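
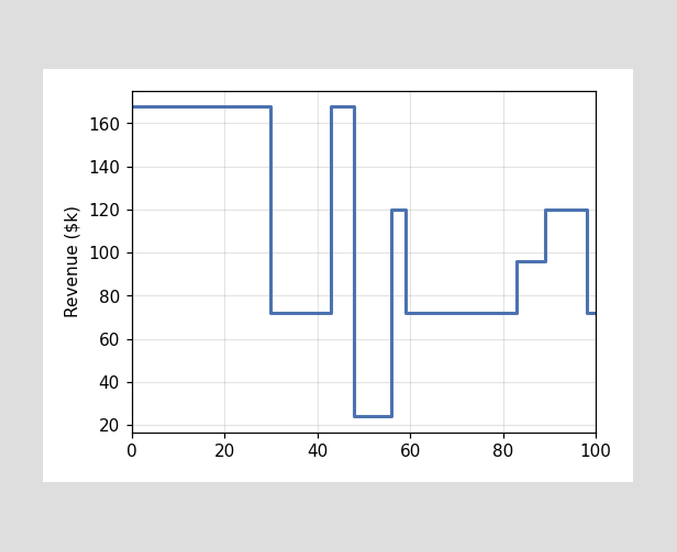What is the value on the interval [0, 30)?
On [0, 30) the step sits at $168k.

$168k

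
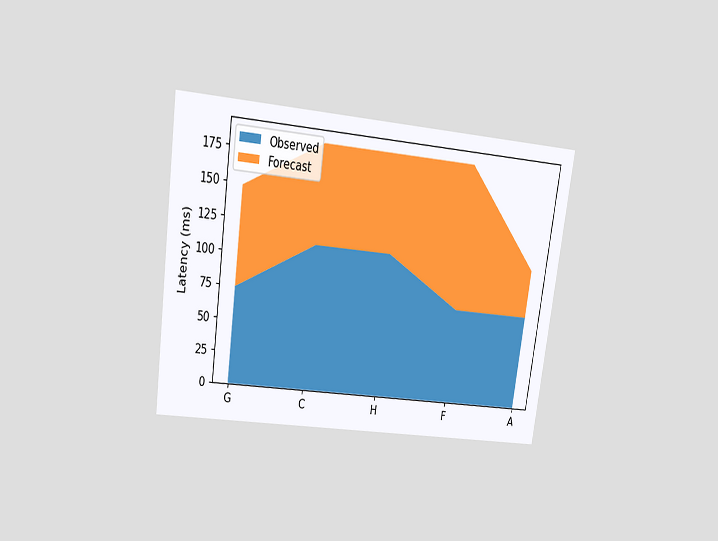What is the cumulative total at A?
111ms

The chart is tilted about 8° clockwise and viewed slightly from above. The stacked total at A reaches 111ms.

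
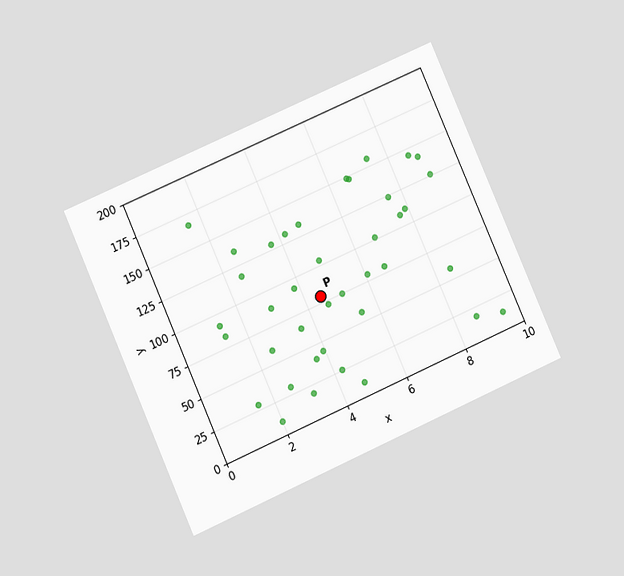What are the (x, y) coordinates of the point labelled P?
(4.5, 80)

The chart is tilted about 24° counter-clockwise and viewed at a slight angle. Following the gridlines from P to each axis, P sits at (4.5, 80).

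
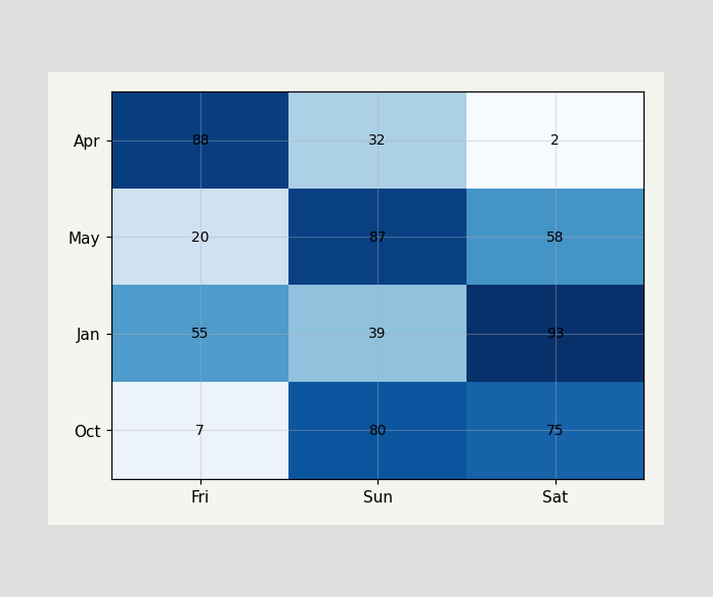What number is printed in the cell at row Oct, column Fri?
7

The (Oct, Fri) cell reads 7.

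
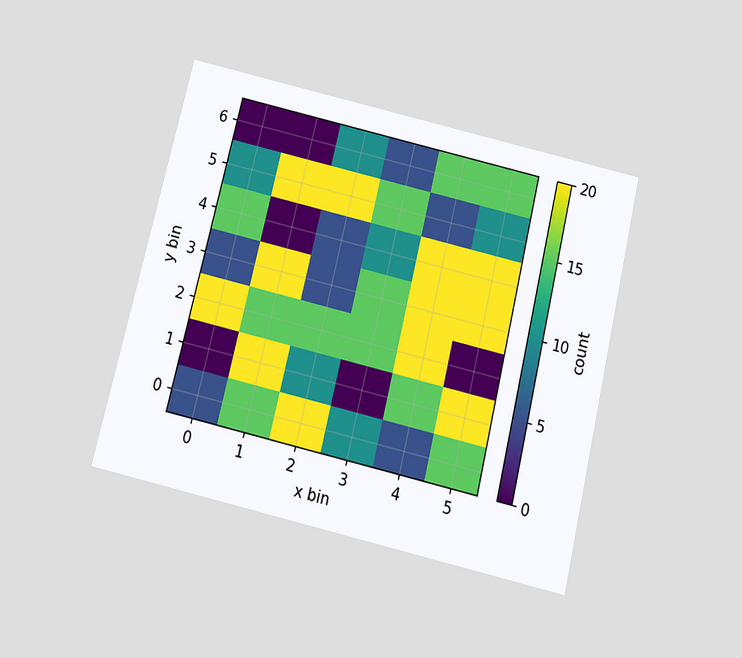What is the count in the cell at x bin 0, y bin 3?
5

The chart is tilted about 13° clockwise and viewed slightly from below. Matching the cell (0, 3) against the colorbar gives 5.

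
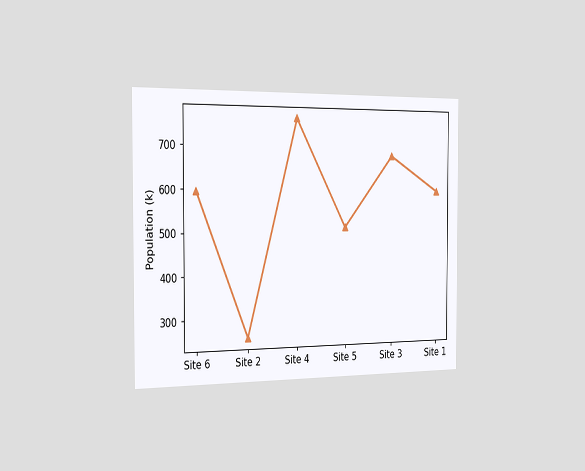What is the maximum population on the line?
765k

The chart is viewed slightly from the left. The highest point is at Site 4, and reading across to the y-axis gives 765k.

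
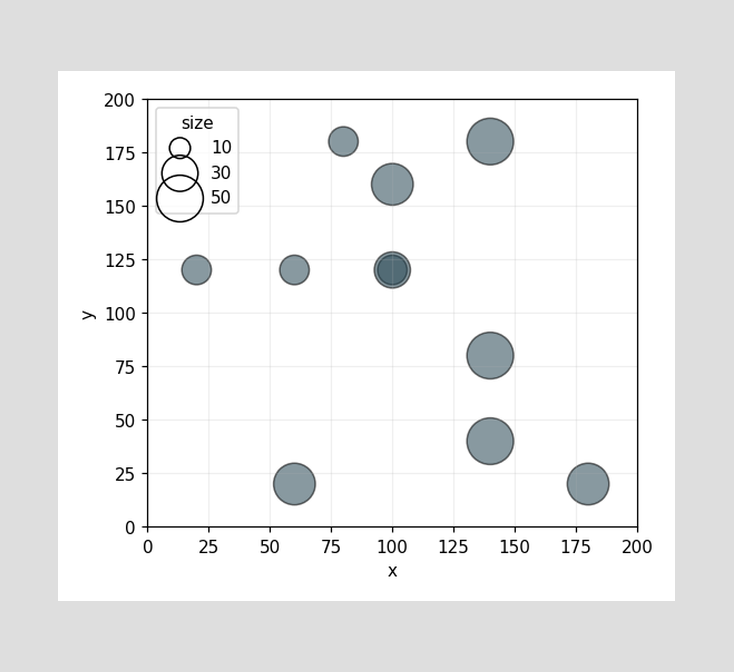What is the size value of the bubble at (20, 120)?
20

Matching the bubble at (20, 120) against the size legend gives 20.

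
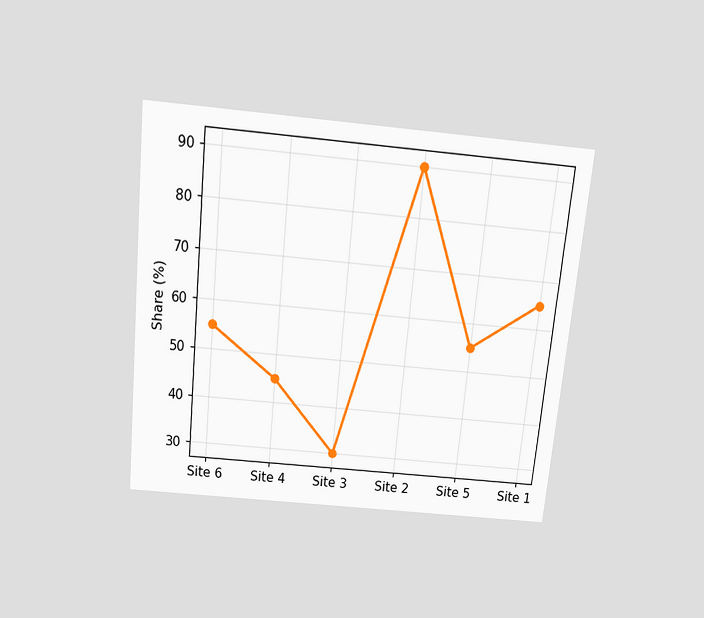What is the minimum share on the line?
30%

The chart is tilted about 6° clockwise and viewed slightly from above. The lowest point is at Site 3, and reading across to the y-axis gives 30%.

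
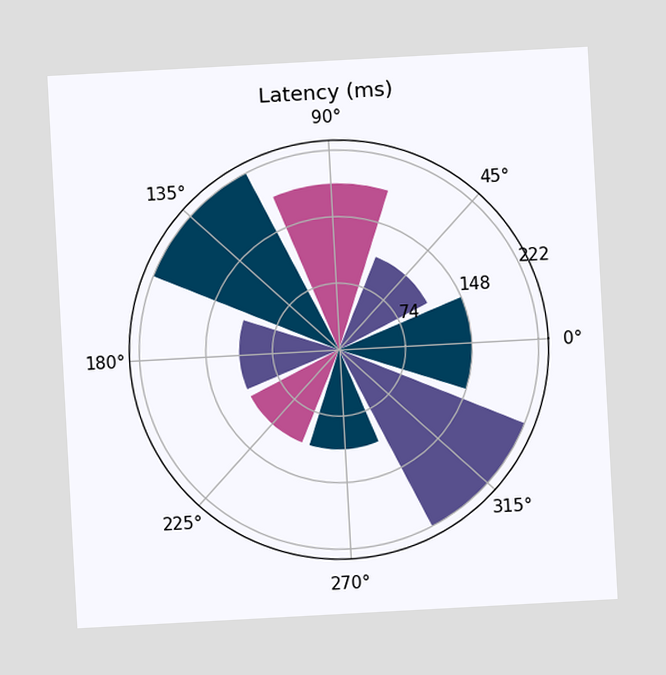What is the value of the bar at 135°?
The chart is tilted about 3° counter-clockwise. The bar at 135° reaches 222ms on the radial axis.

222ms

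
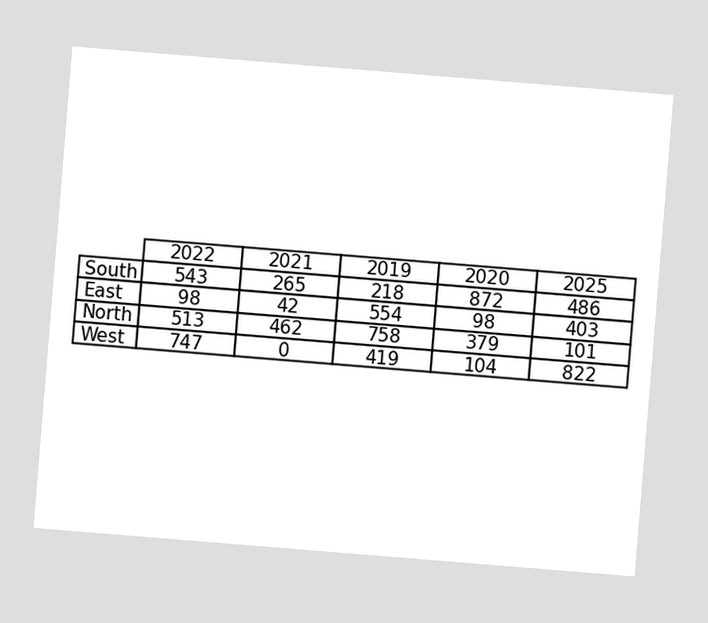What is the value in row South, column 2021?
265

The chart is tilted about 5° clockwise. The (South, 2021) cell reads 265.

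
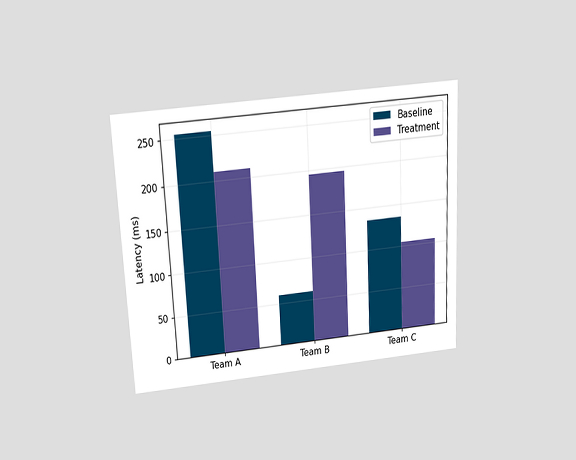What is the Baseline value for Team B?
The chart is tilted about 3° counter-clockwise and viewed slightly from above. The Baseline bar at Team B reaches 60ms on the y-axis.

60ms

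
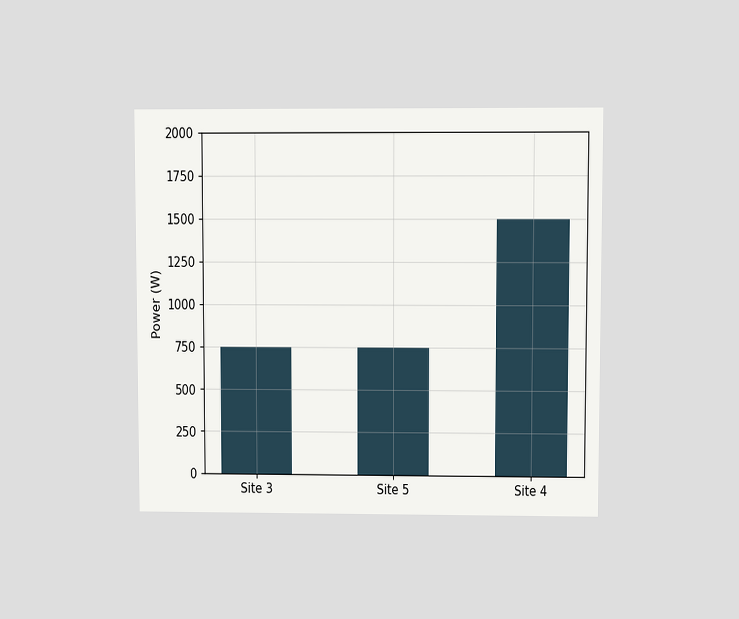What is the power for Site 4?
1500W

The chart is viewed at a slight angle. Reading along the chart's y-axis, the Site 4 bar reaches 1500W.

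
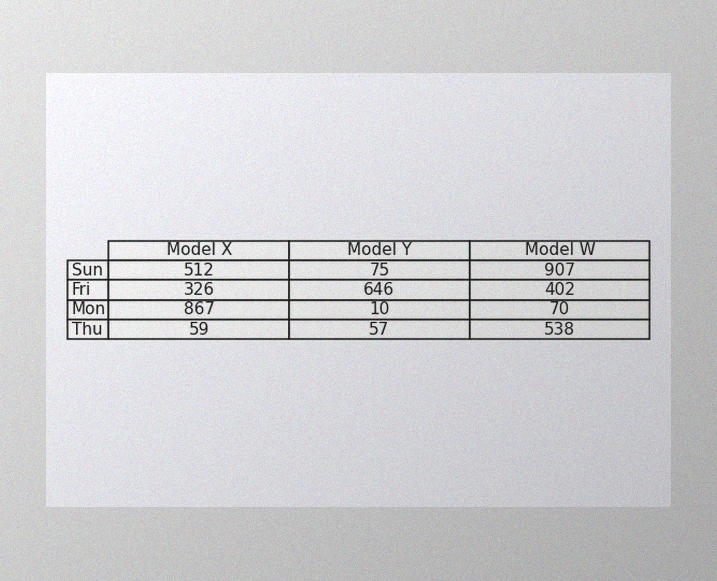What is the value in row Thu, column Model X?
The image has some photo noise and uneven lighting. The (Thu, Model X) cell reads 59.

59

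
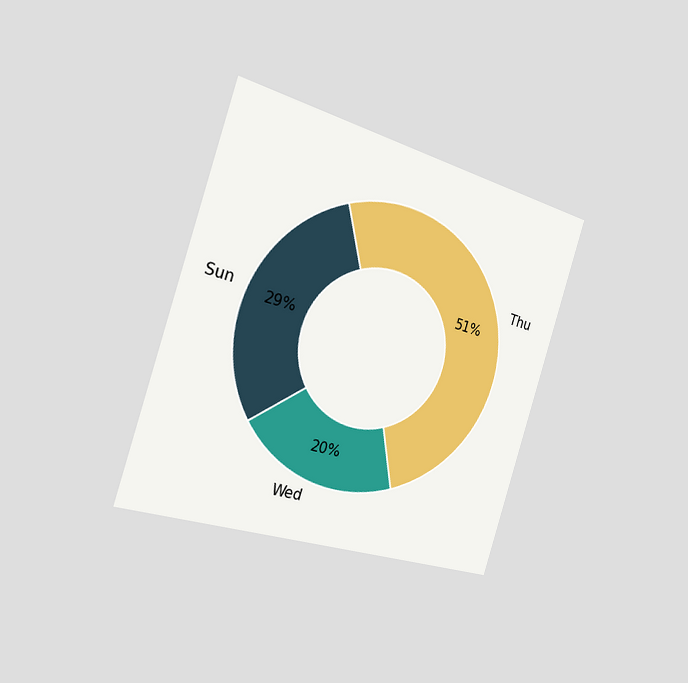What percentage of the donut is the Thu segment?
The chart is tilted about 18° clockwise and viewed slightly from the left. The Thu segment takes up 51% of the ring.

51%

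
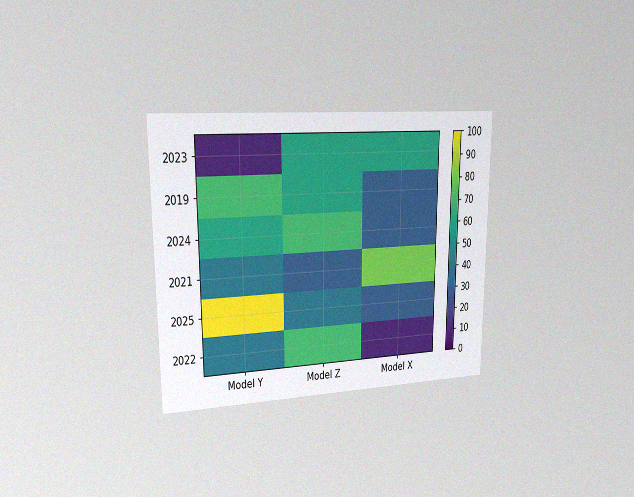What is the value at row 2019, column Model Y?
70

The chart is viewed slightly from the left, with some photo noise. Matching cell (2019, Model Y) against the colorbar gives 70.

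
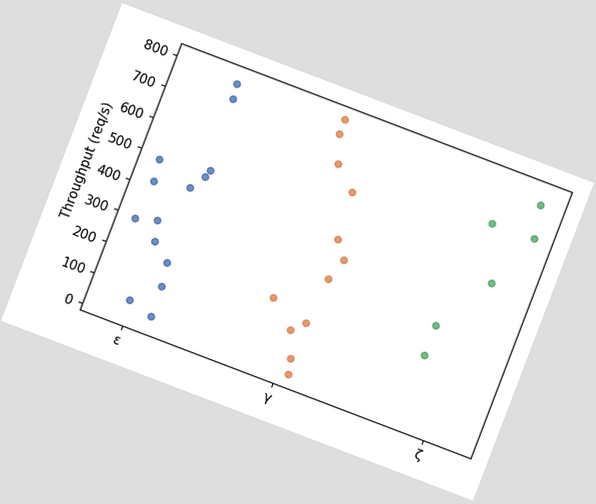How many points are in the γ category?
12

The chart is tilted about 21° clockwise. Counting the markers in the γ column gives 12.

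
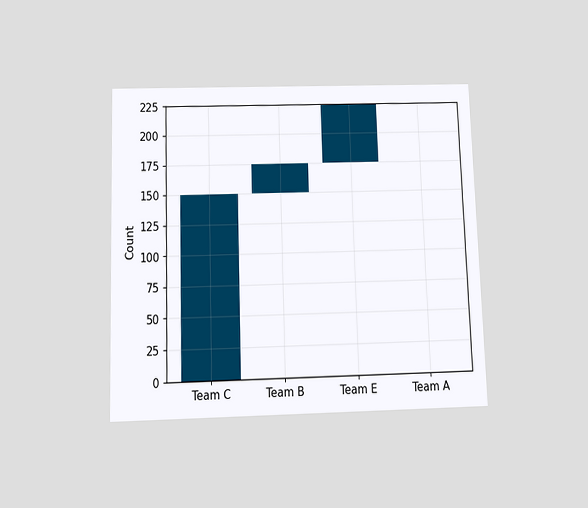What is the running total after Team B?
The chart is viewed slightly from below. After Team B the running total reaches 175.

175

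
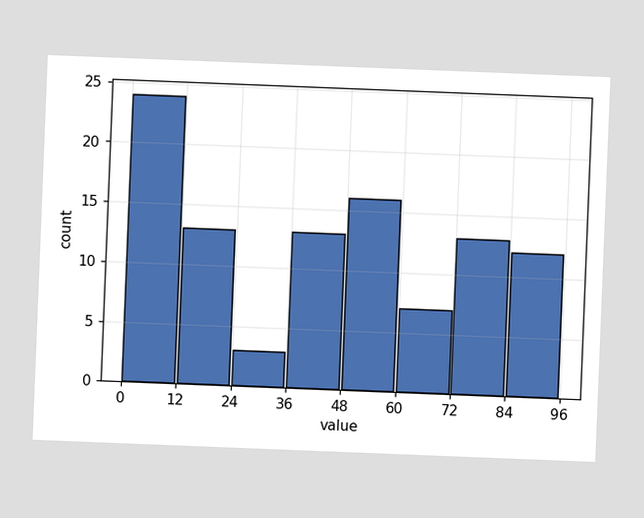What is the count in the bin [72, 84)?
13

The chart is tilted about 2° clockwise. The [72, 84) bin has height 13.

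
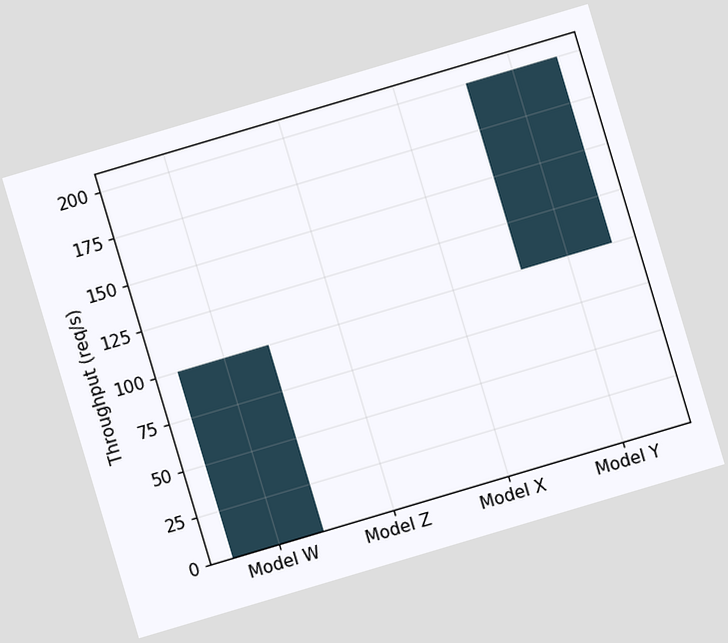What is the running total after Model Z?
The chart is tilted about 17° counter-clockwise. After Model Z the running total reaches 100req/s.

100req/s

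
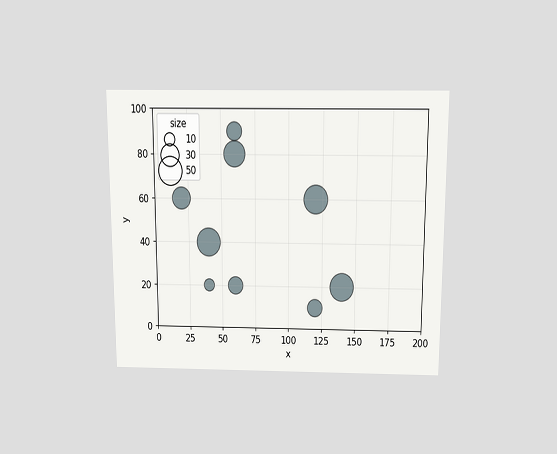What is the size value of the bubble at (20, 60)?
The chart is viewed slightly from above. Matching the bubble at (20, 60) against the size legend gives 30.

30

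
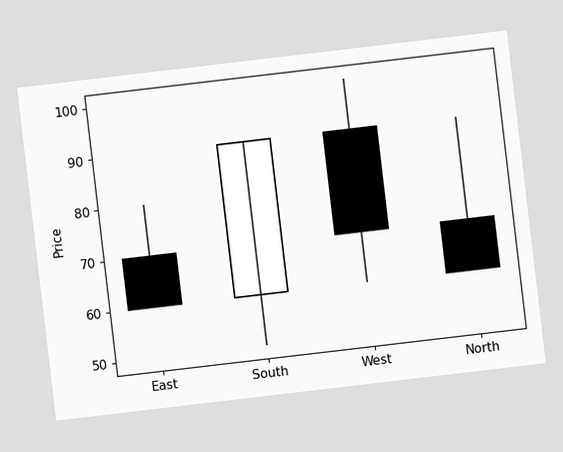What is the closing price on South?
90

The chart is tilted about 7° counter-clockwise. The South candle closes at 90.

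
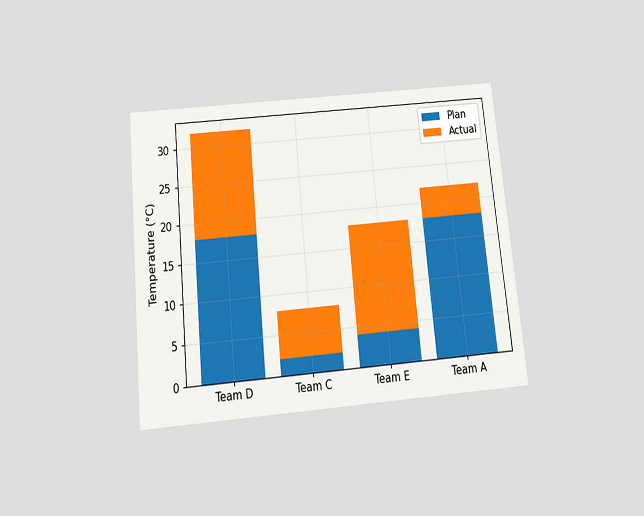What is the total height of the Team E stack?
The chart is tilted about 5° counter-clockwise and viewed slightly from below. The Team E stack's top reaches 18°C on the y-axis.

18°C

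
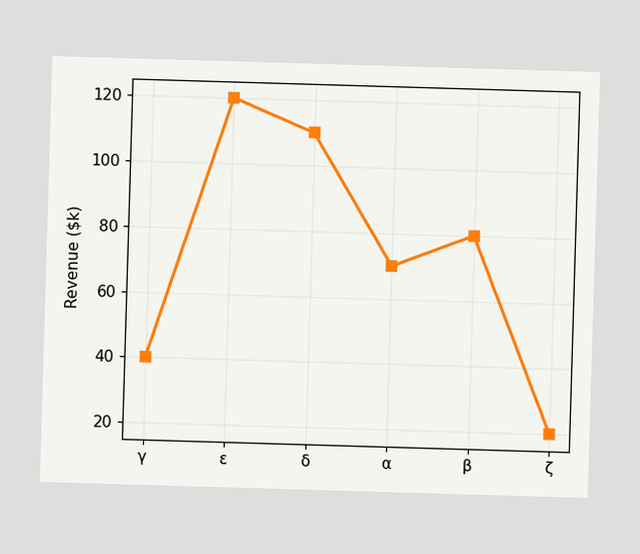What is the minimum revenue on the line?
$20k

The lowest point is at ζ, and reading across to the y-axis gives $20k.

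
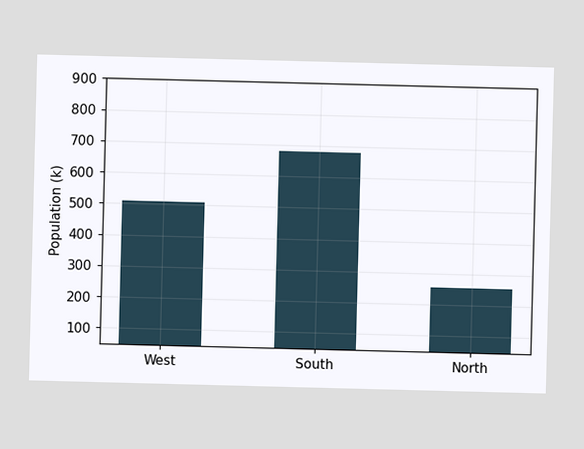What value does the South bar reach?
680k

Reading along the chart's y-axis, the South bar reaches 680k.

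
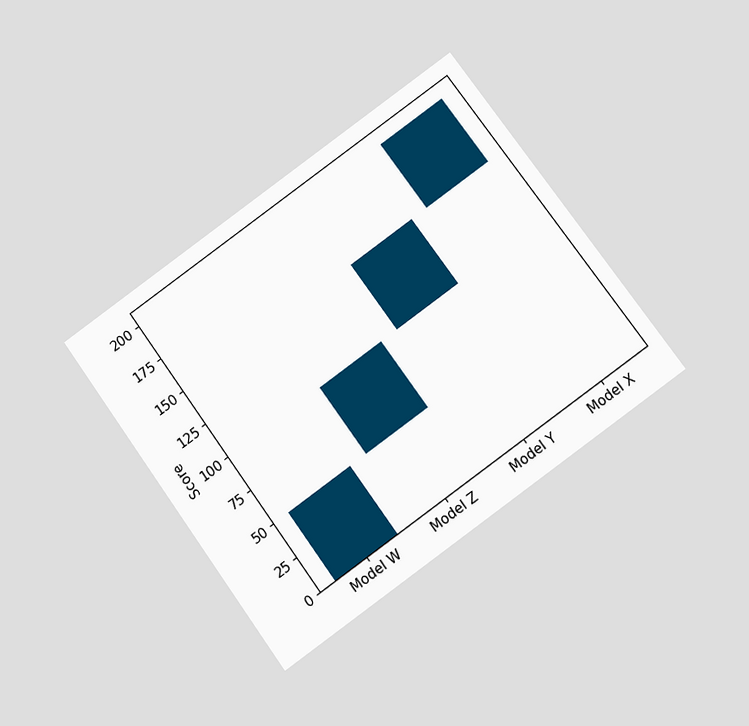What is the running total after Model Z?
The chart is tilted about 36° counter-clockwise and viewed slightly from below. After Model Z the running total reaches 100.

100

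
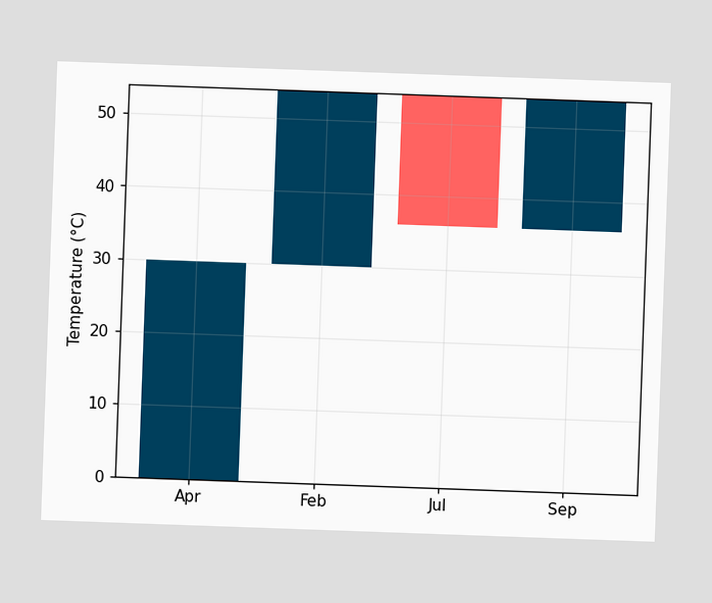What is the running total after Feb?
54°C

The chart is tilted about 2° clockwise. After Feb the running total reaches 54°C.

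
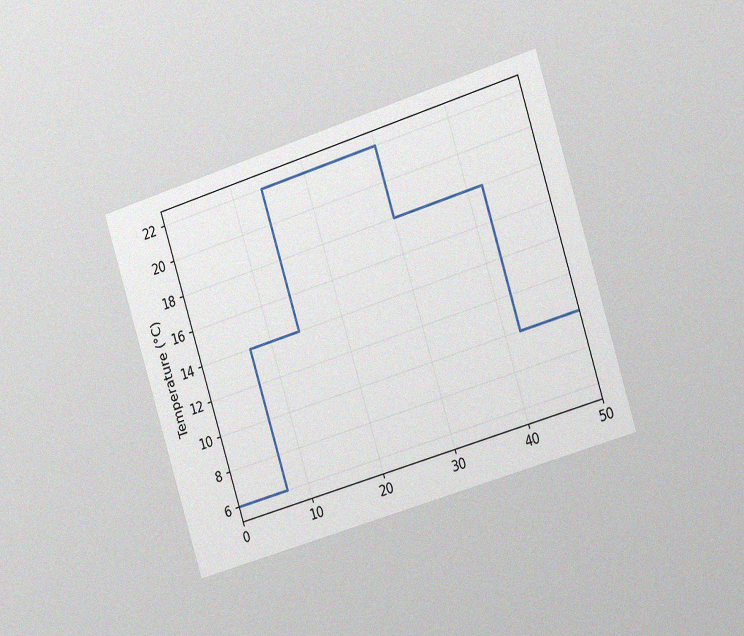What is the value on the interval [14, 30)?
22°C

The chart is tilted about 17° counter-clockwise and viewed slightly from the right, with some photo noise. On [14, 30) the step sits at 22°C.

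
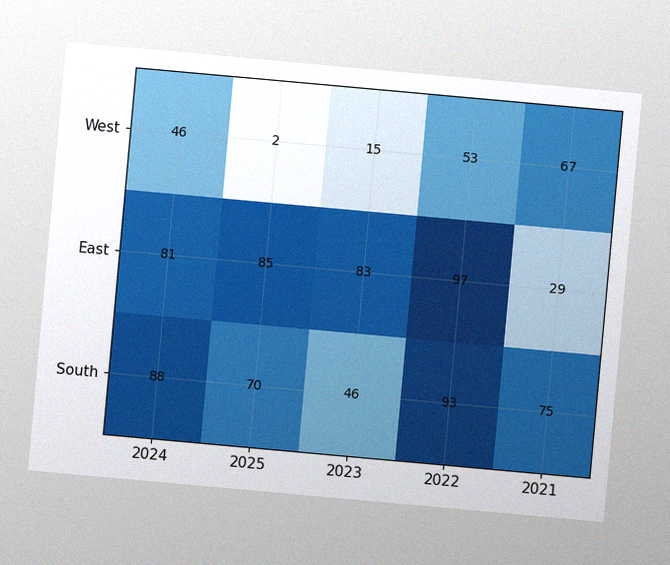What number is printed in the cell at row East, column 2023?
83

The chart is tilted about 5° clockwise, with some photo noise. The (East, 2023) cell reads 83.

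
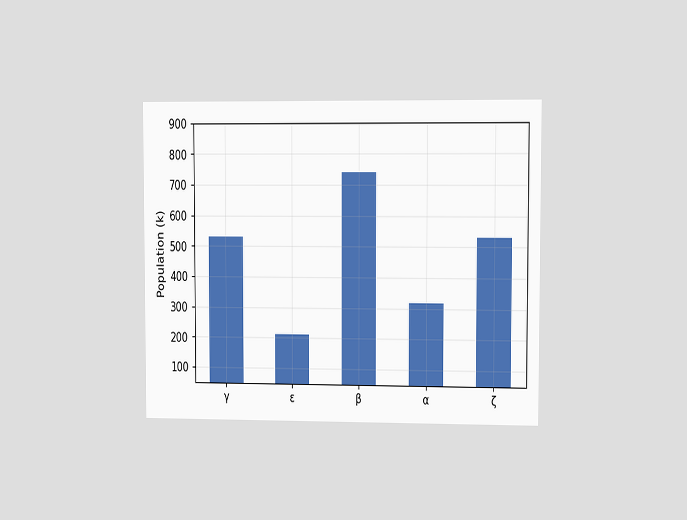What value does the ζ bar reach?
The chart is viewed at a slight angle. Reading along the chart's y-axis, the ζ bar reaches 530k.

530k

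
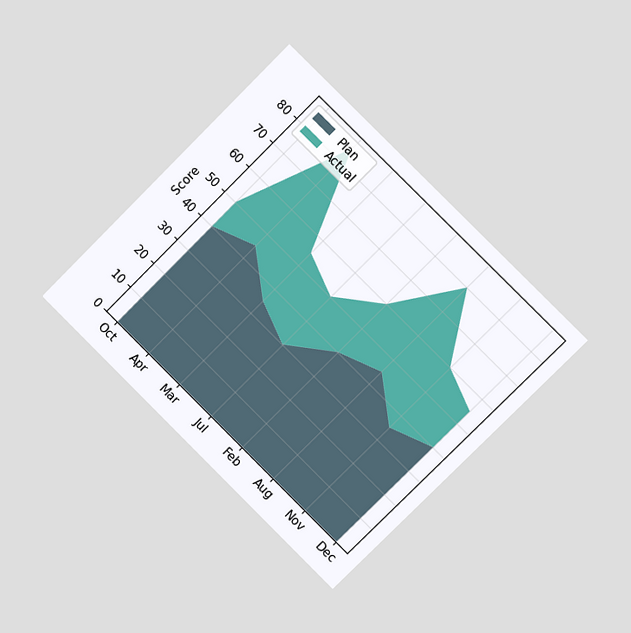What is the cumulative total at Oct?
50

The chart is tilted about 45° clockwise and viewed at a slight angle. The stacked total at Oct reaches 50.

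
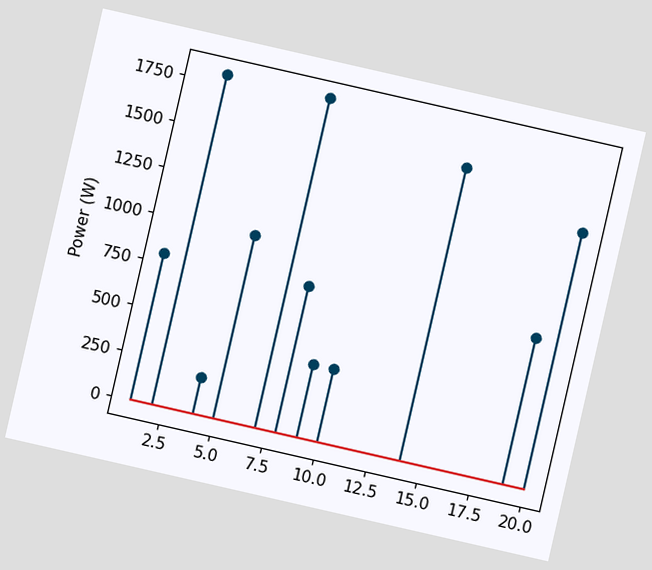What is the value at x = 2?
The chart is tilted about 13° clockwise. The stem at x=2 reaches 1800W.

1800W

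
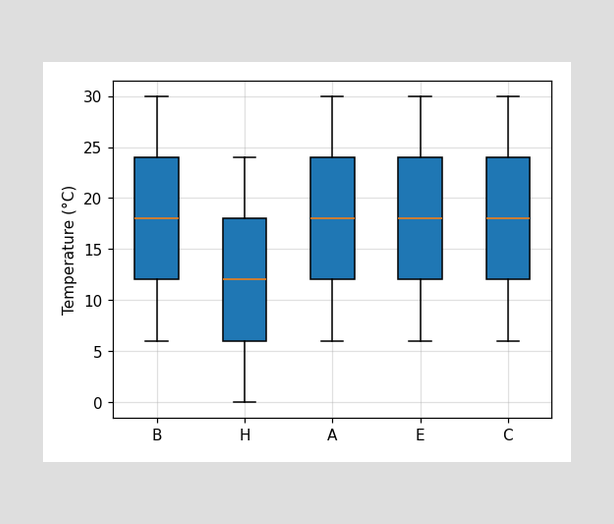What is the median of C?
The median line in the C box sits at 18°C.

18°C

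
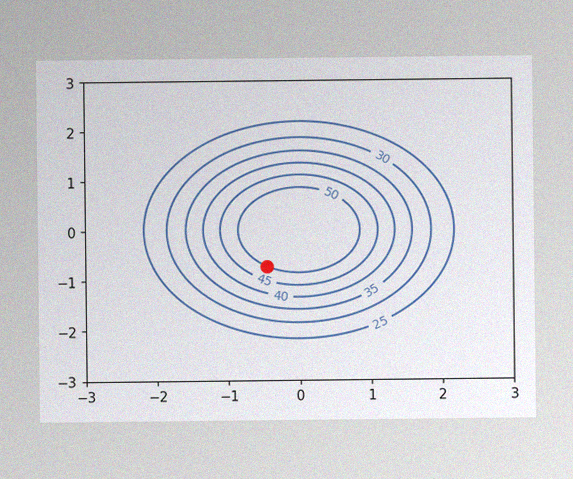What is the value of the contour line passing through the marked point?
The image has some photo noise and uneven lighting. The marked point sits on the contour labelled 50.

50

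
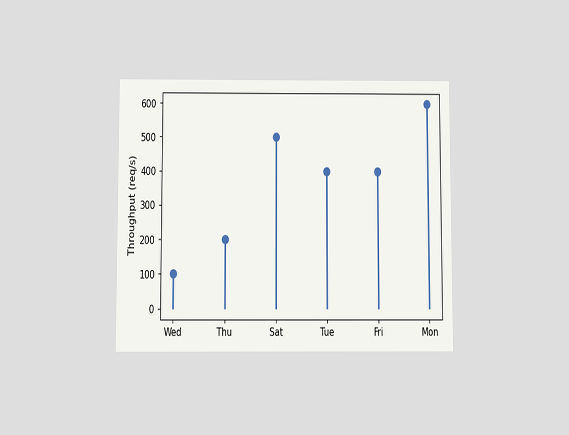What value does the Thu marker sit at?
The chart is viewed slightly from below. The Thu marker sits at 200req/s.

200req/s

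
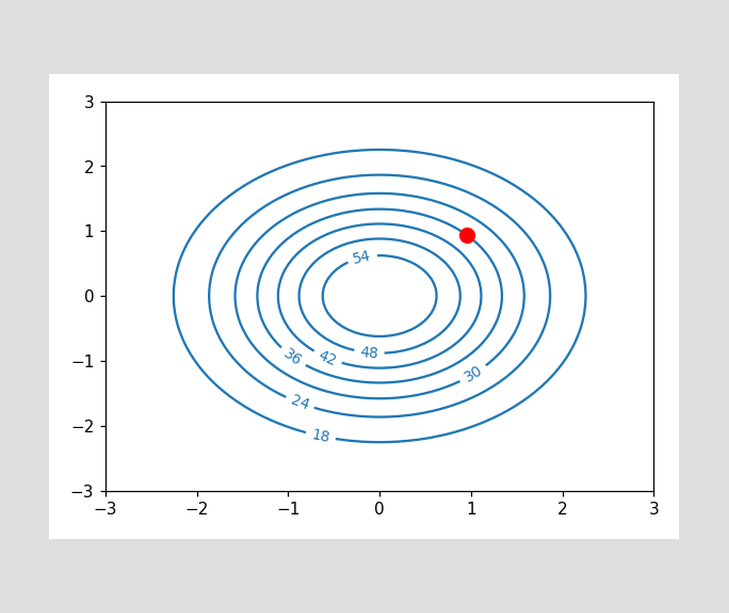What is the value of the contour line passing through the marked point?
36

The marked point sits on the contour labelled 36.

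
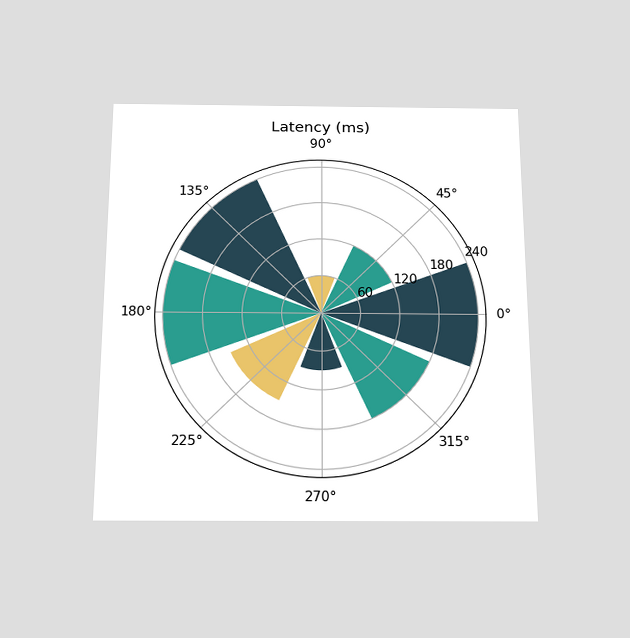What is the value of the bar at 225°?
150ms

The chart is viewed slightly from below. The bar at 225° reaches 150ms on the radial axis.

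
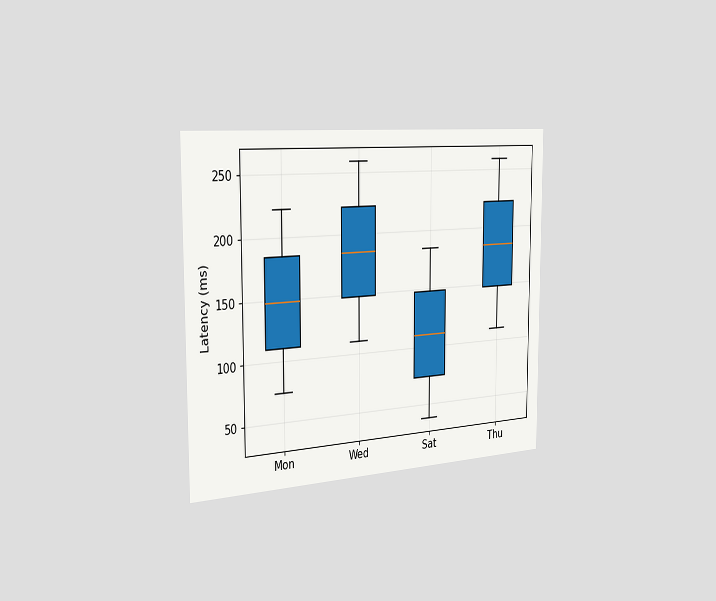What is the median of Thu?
185ms

The chart is viewed slightly from the left. The median line in the Thu box sits at 185ms.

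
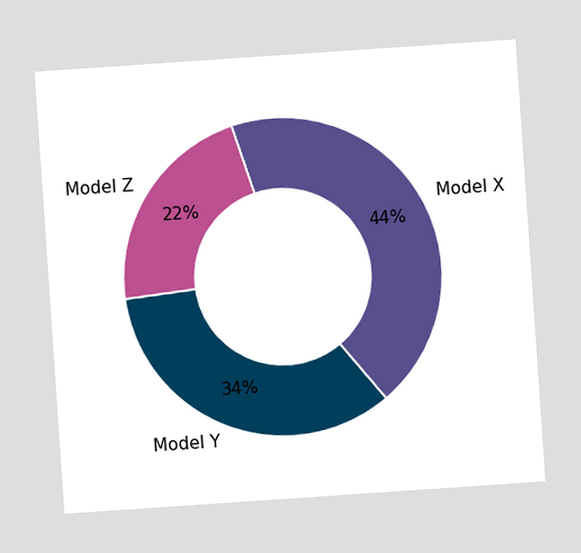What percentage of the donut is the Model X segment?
The chart is tilted about 4° counter-clockwise. The Model X segment takes up 44% of the ring.

44%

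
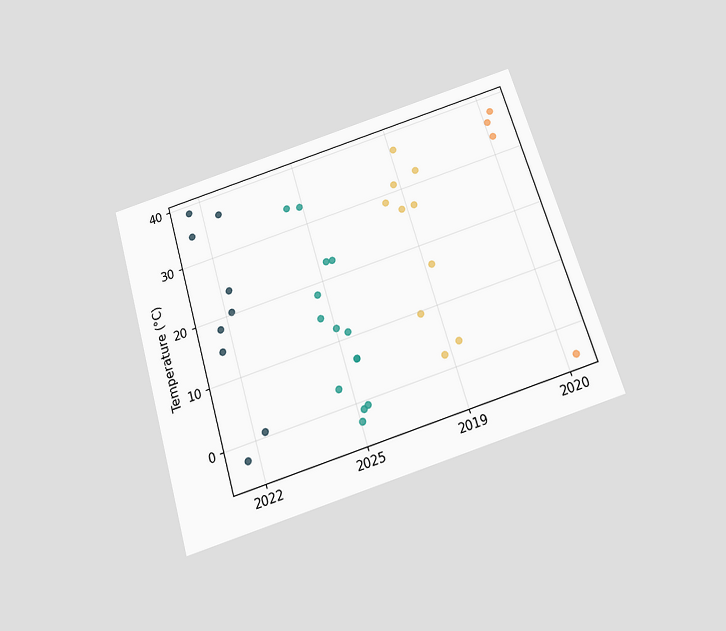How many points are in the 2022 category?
The chart is tilted about 17° counter-clockwise and viewed slightly from below. Counting the markers in the 2022 column gives 9.

9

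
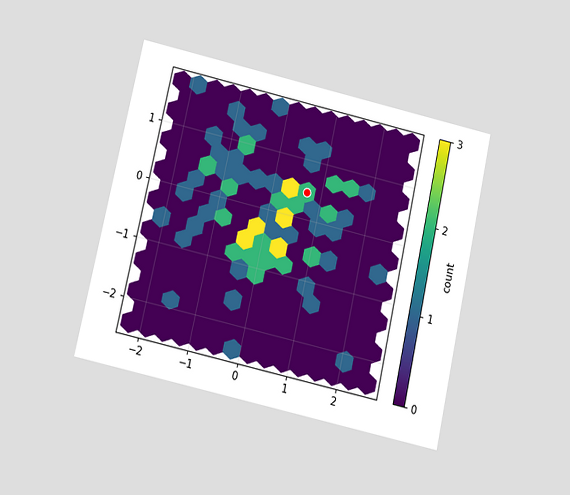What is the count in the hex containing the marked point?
2

The chart is tilted about 13° clockwise and viewed slightly from below. The marked hex reads 2 on the colorbar.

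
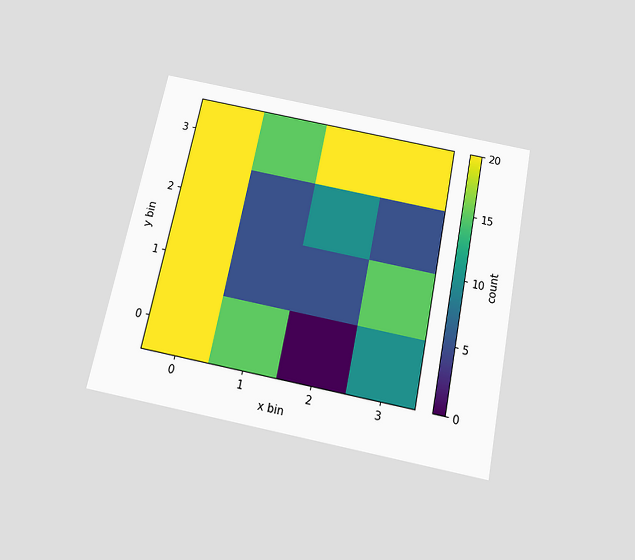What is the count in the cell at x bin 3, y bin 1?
The chart is tilted about 11° clockwise and viewed slightly from below. Matching the cell (3, 1) against the colorbar gives 15.

15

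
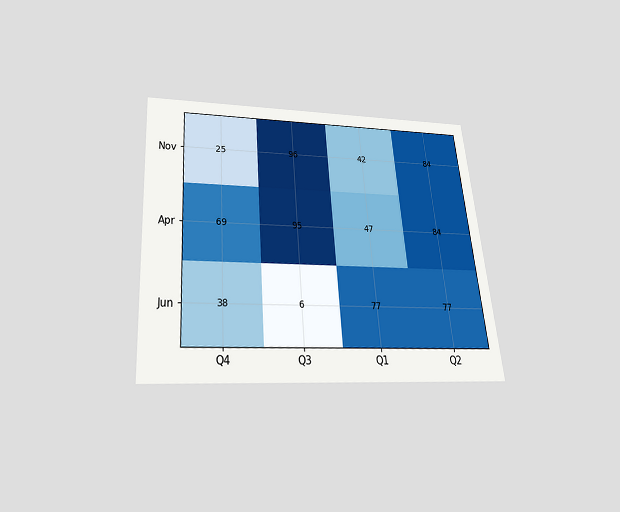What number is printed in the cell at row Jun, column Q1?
77

The chart is tilted about 5° counter-clockwise and viewed slightly from below. The (Jun, Q1) cell reads 77.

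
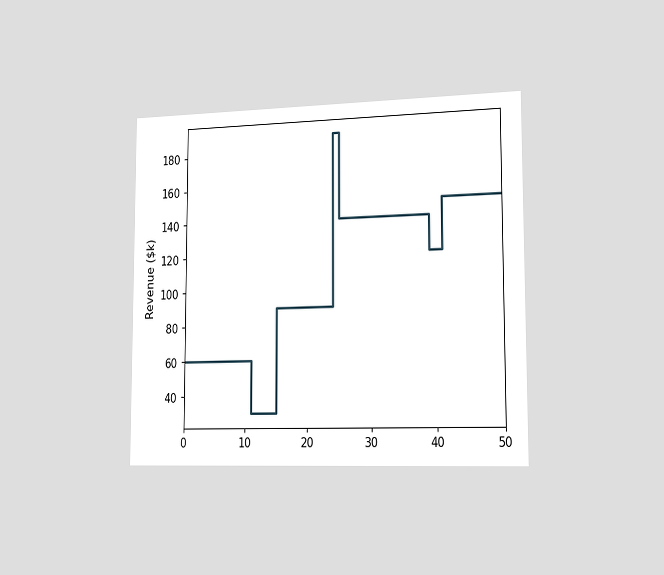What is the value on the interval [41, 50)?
The chart is viewed slightly from the right. On [41, 50) the step sits at $150k.

$150k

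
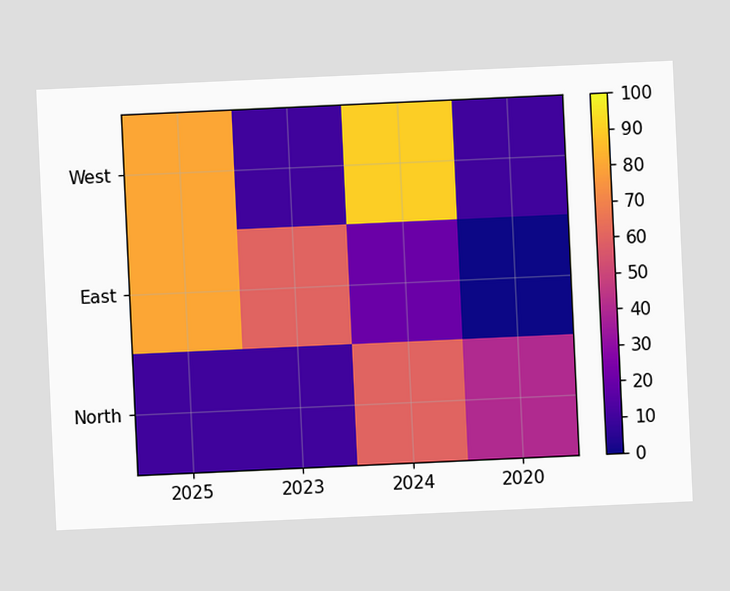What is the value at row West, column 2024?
90

The chart is tilted about 3° counter-clockwise. Matching cell (West, 2024) against the colorbar gives 90.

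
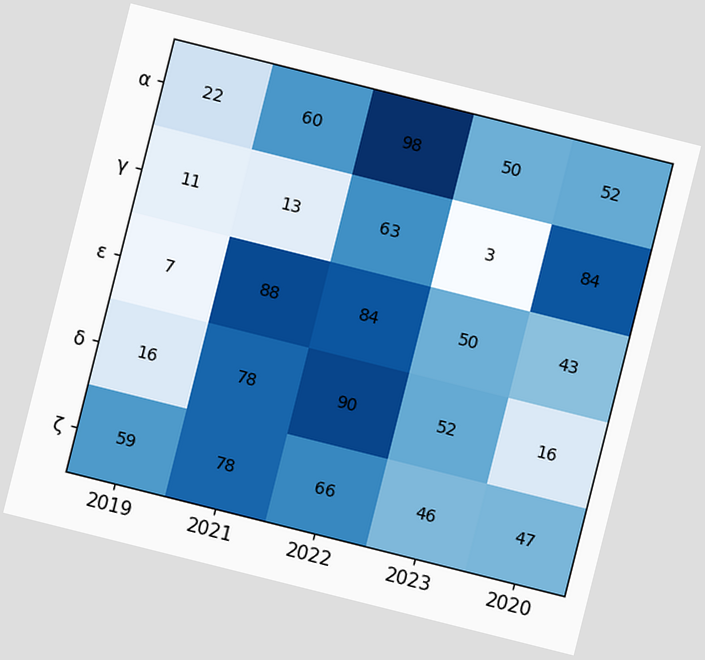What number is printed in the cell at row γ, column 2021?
The chart is tilted about 14° clockwise. The (γ, 2021) cell reads 13.

13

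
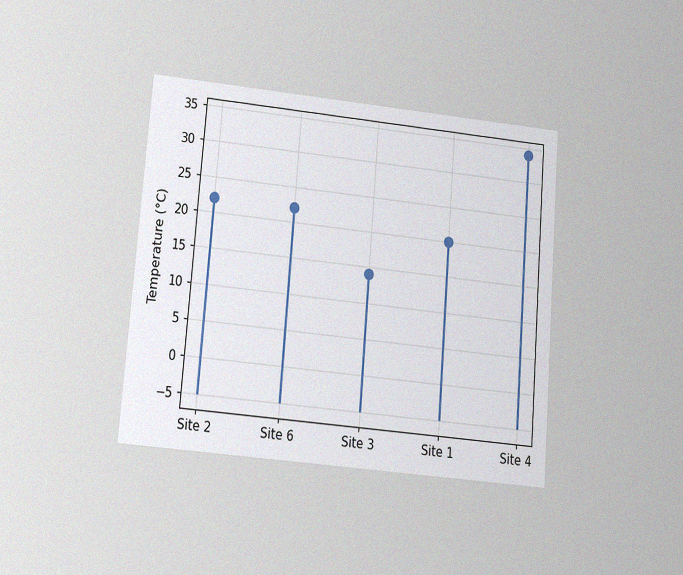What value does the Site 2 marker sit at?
22°C

The chart is tilted about 5° clockwise and viewed slightly from below, with some photo noise. The Site 2 marker sits at 22°C.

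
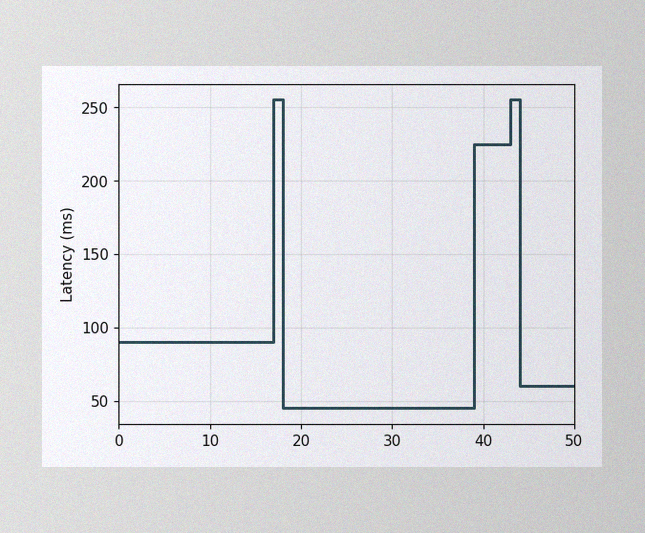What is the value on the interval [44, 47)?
The image has some photo noise and uneven lighting. On [44, 47) the step sits at 60ms.

60ms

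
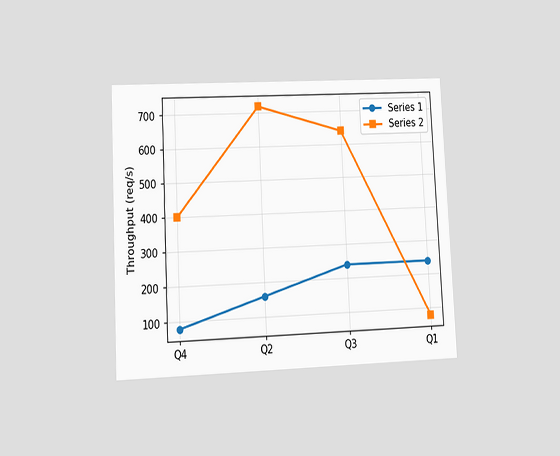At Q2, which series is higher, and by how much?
Series 2, by 560req/s

The chart is tilted about 3° counter-clockwise and viewed at a slight angle. At Q2, Series 2 sits above the other line by 560req/s.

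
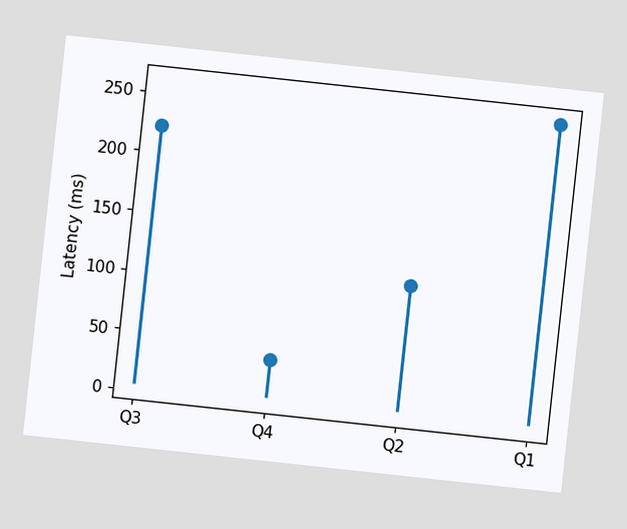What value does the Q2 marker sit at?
The chart is tilted about 6° clockwise. The Q2 marker sits at 111ms.

111ms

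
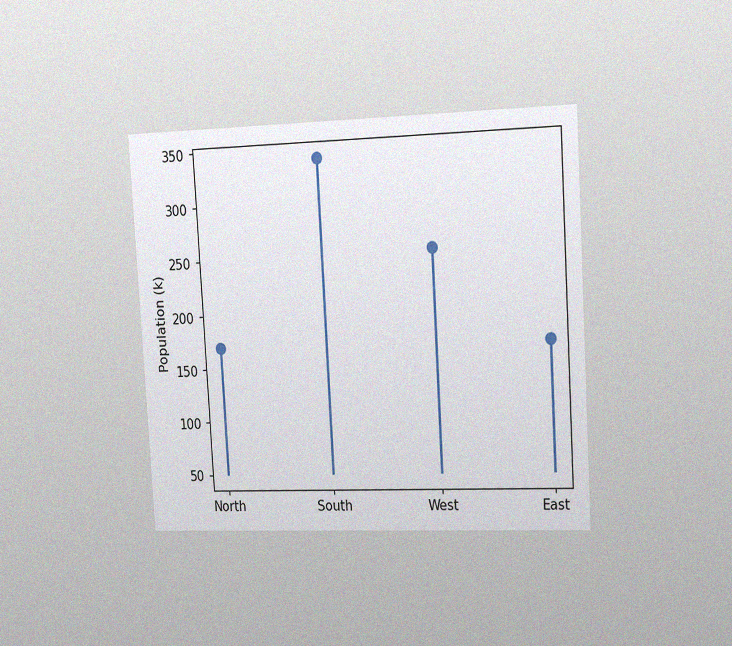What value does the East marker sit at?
170k

The chart is tilted about 3° counter-clockwise and viewed slightly from the right, with some photo noise. The East marker sits at 170k.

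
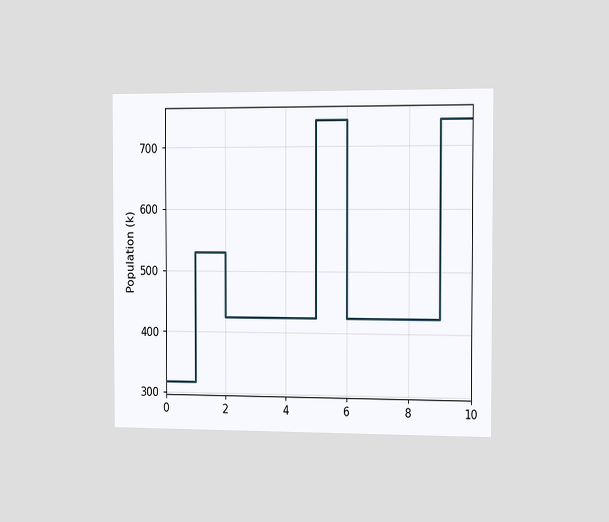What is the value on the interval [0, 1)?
The chart is viewed slightly from the right. On [0, 1) the step sits at 318k.

318k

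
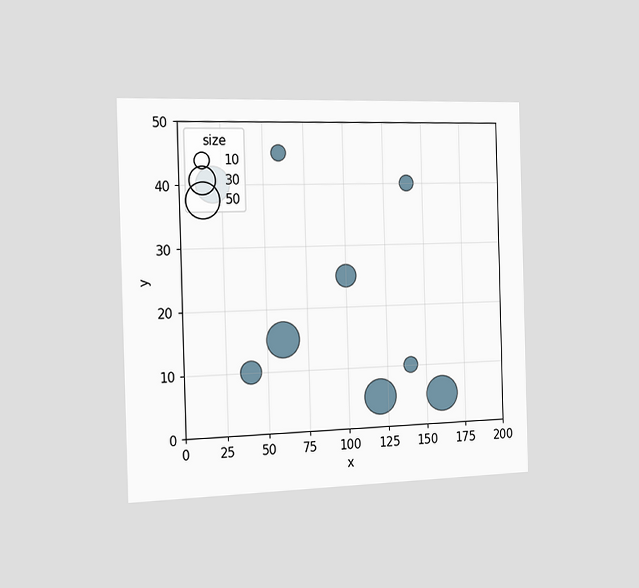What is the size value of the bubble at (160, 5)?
The chart is viewed slightly from the left. Matching the bubble at (160, 5) against the size legend gives 50.

50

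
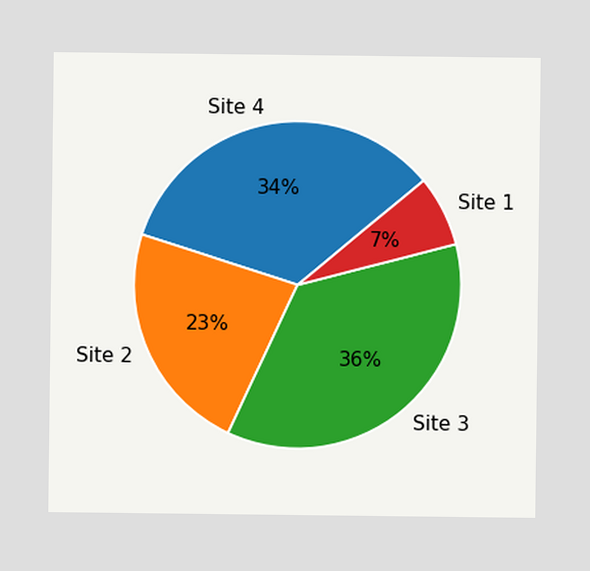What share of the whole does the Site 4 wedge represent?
34%

The Site 4 slice takes up 34% of the pie.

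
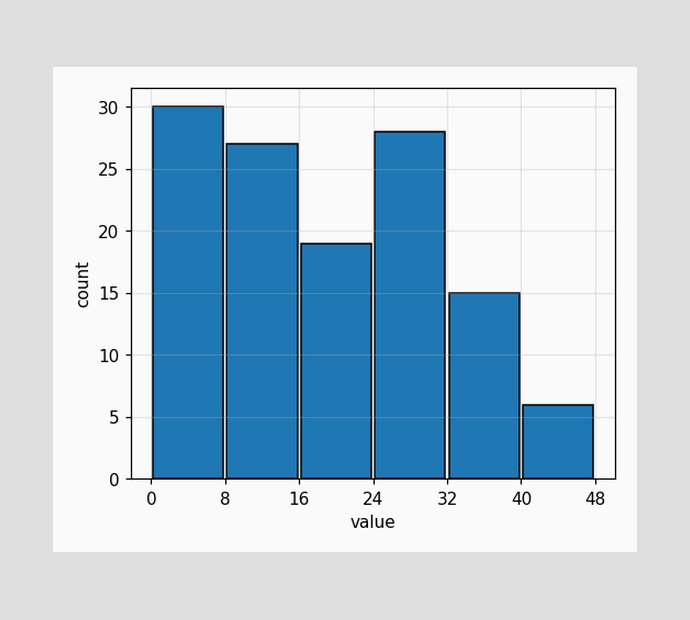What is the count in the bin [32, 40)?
15

The [32, 40) bin has height 15.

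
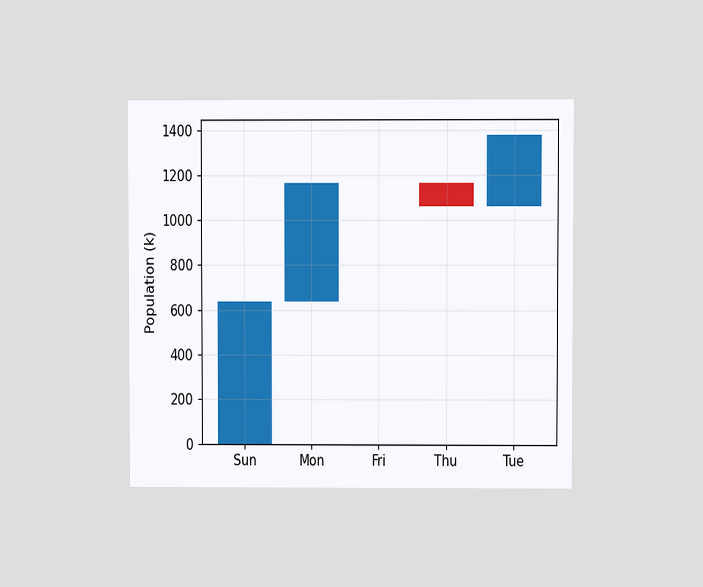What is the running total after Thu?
1060k

The chart is viewed at a slight angle. After Thu the running total reaches 1060k.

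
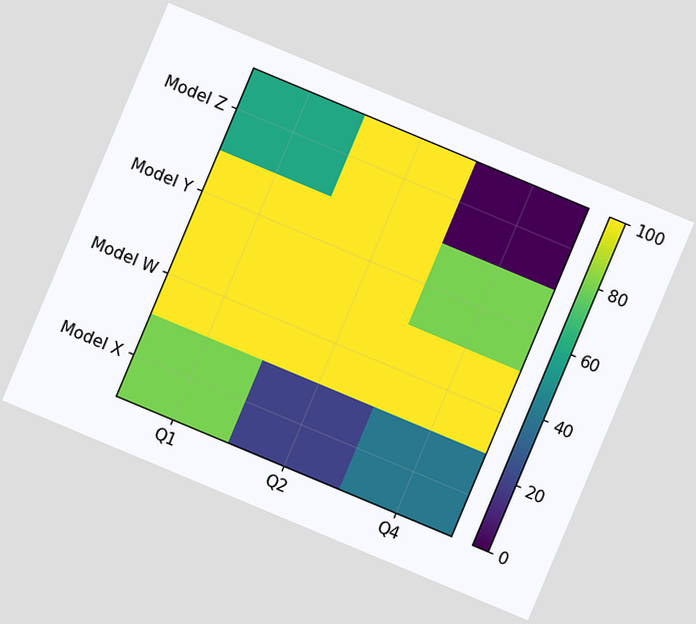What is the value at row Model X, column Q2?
20

The chart is tilted about 23° clockwise. Matching cell (Model X, Q2) against the colorbar gives 20.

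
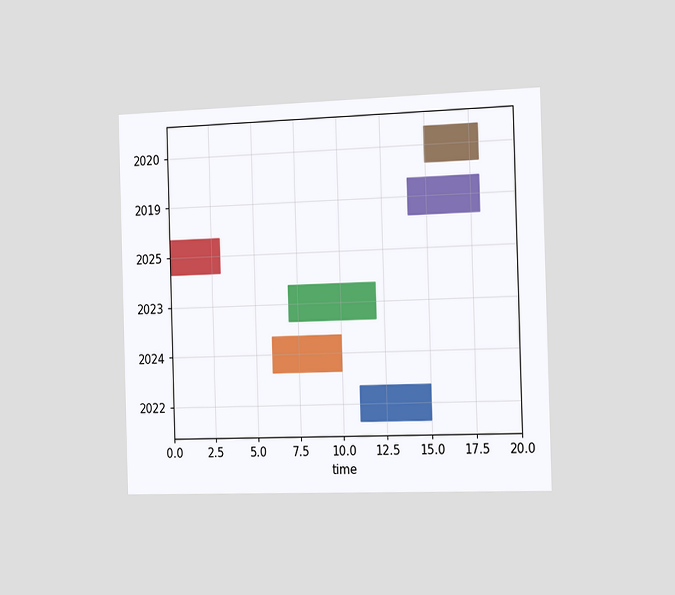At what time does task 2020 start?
15

The chart is viewed slightly from the right. The 2020 bar begins at t=15.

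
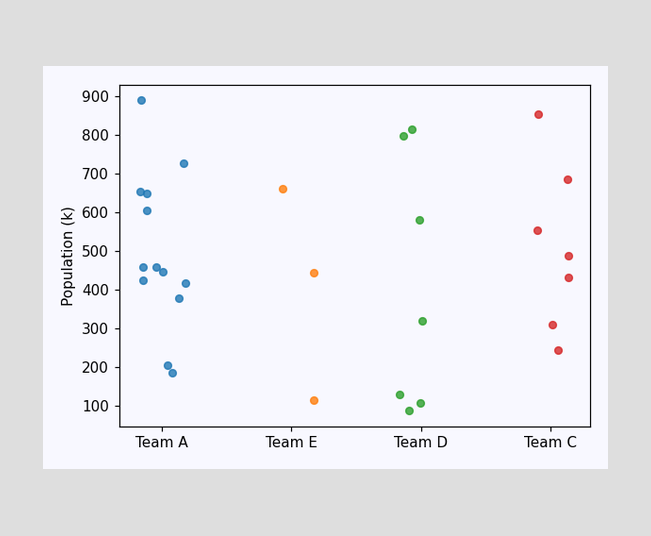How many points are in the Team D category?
7

Counting the markers in the Team D column gives 7.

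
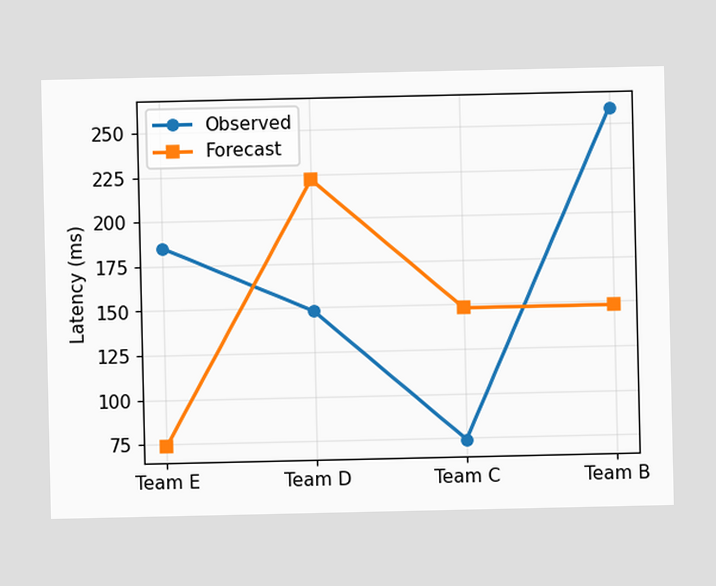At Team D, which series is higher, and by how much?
At Team D, Forecast sits above the other line by 74ms.

Forecast, by 74ms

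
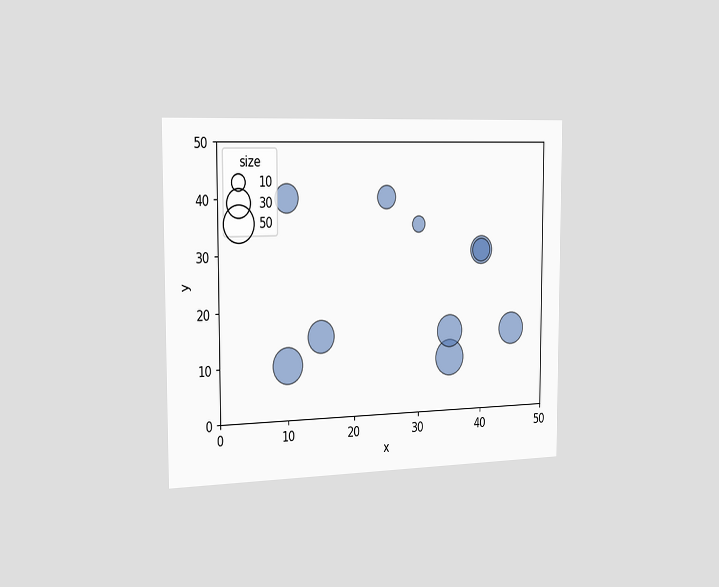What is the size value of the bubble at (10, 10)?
The chart is viewed slightly from the left. Matching the bubble at (10, 10) against the size legend gives 50.

50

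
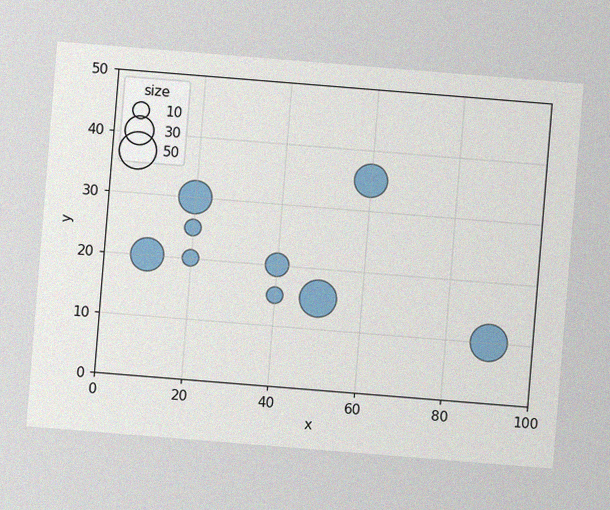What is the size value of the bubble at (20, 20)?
The chart is tilted about 5° clockwise, with some photo noise. Matching the bubble at (20, 20) against the size legend gives 10.

10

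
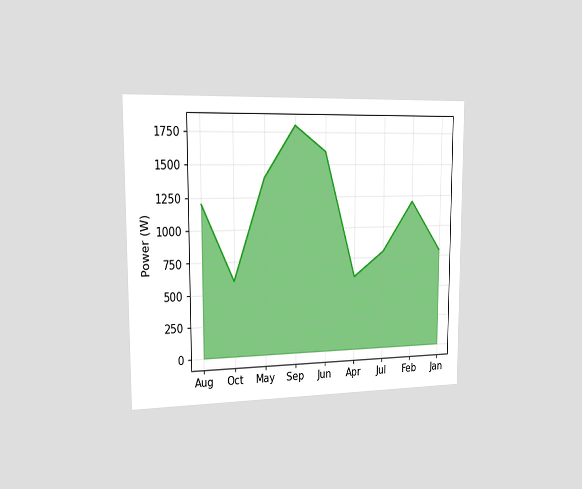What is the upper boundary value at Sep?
1800W

The chart is viewed slightly from the left. At Sep the upper boundary is at 1800W.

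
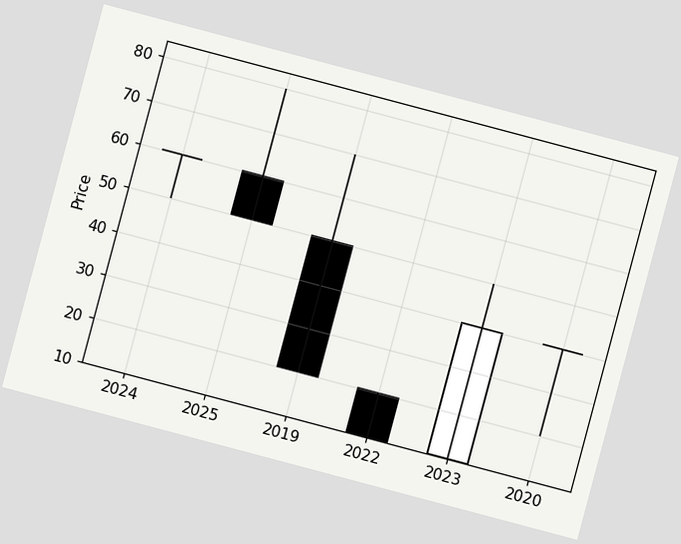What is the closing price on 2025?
50

The chart is tilted about 15° clockwise. The 2025 candle closes at 50.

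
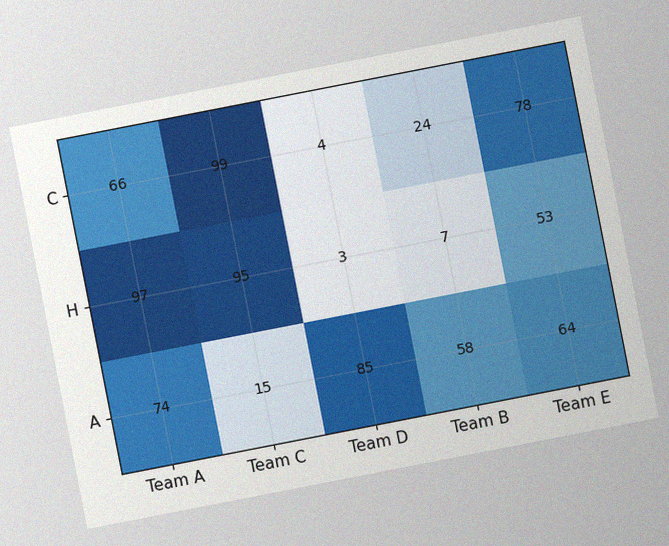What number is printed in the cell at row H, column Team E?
53

The chart is tilted about 11° counter-clockwise, with some photo noise. The (H, Team E) cell reads 53.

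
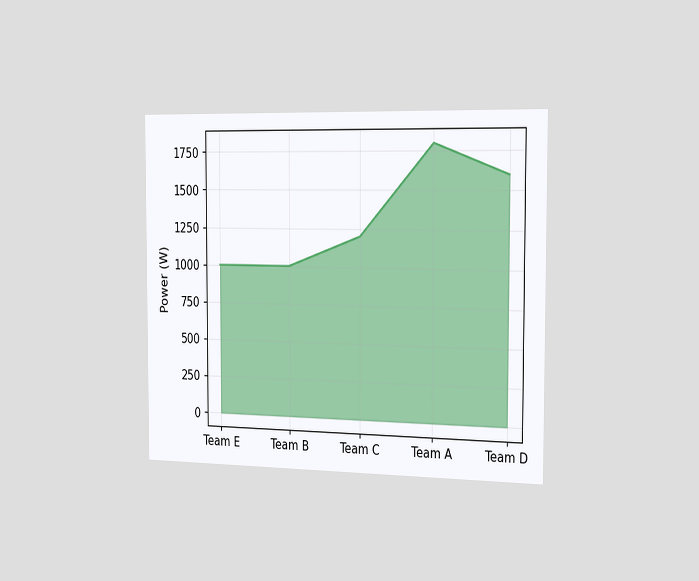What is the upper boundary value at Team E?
The chart is viewed slightly from the right. At Team E the upper boundary is at 1000W.

1000W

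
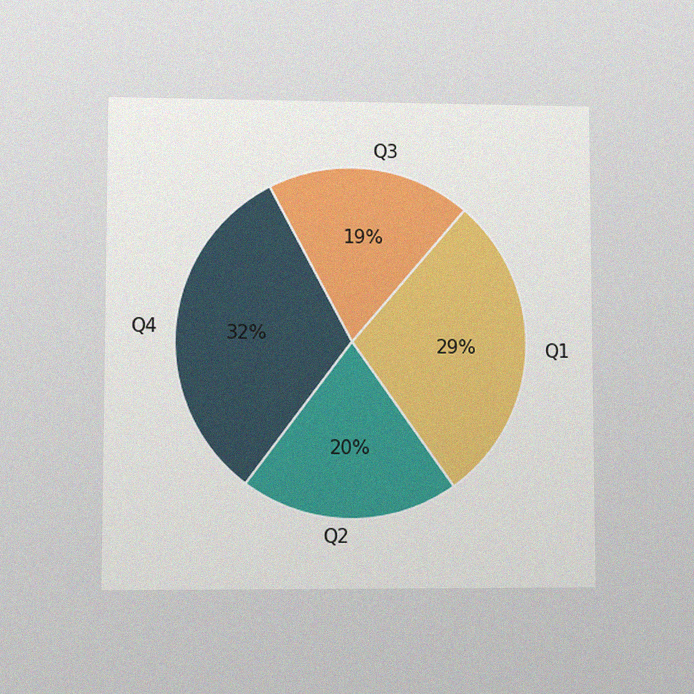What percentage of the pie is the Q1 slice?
29%

The chart is viewed at a slight angle, with some photo noise. The Q1 slice takes up 29% of the pie.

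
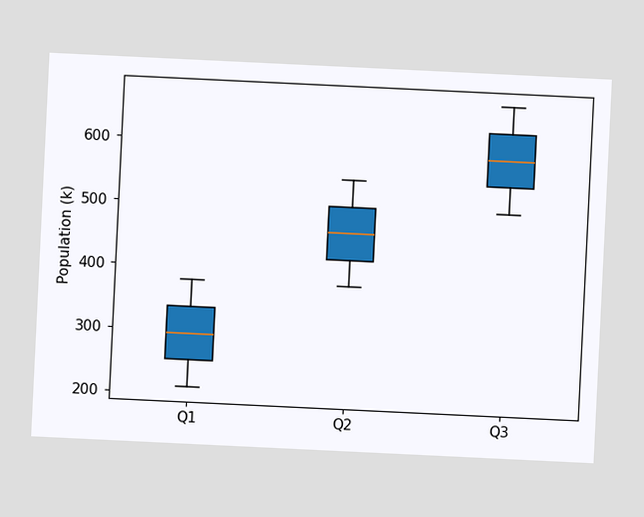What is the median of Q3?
588k

The chart is tilted about 3° clockwise. The median line in the Q3 box sits at 588k.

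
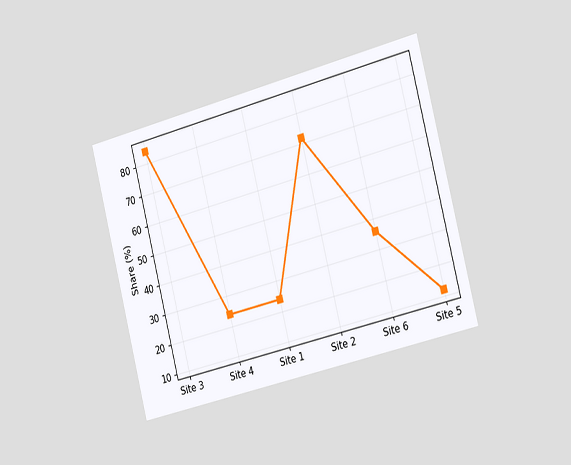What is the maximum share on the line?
84%

The chart is tilted about 14° counter-clockwise and viewed slightly from the right. The highest point is at Site 3, and reading across to the y-axis gives 84%.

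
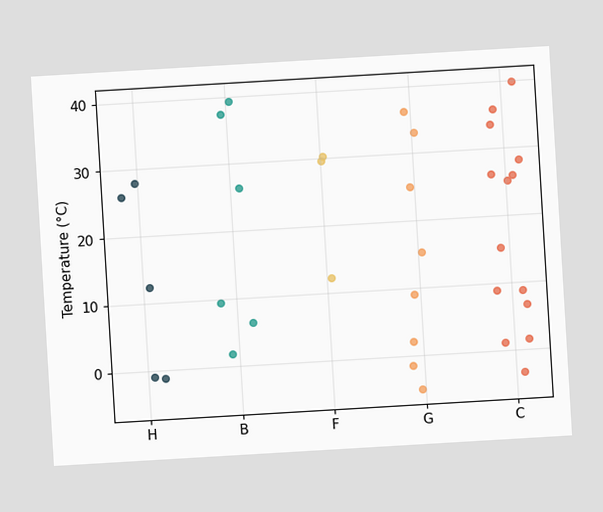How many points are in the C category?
The chart is tilted about 3° counter-clockwise. Counting the markers in the C column gives 14.

14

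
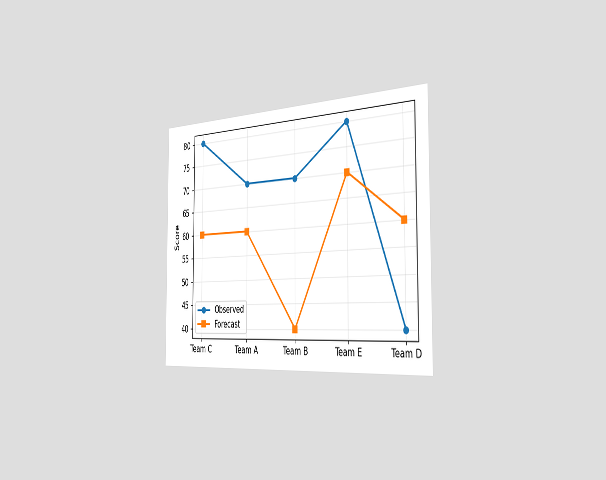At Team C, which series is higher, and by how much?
The chart is viewed slightly from the right. At Team C, Observed sits above the other line by 20.

Observed, by 20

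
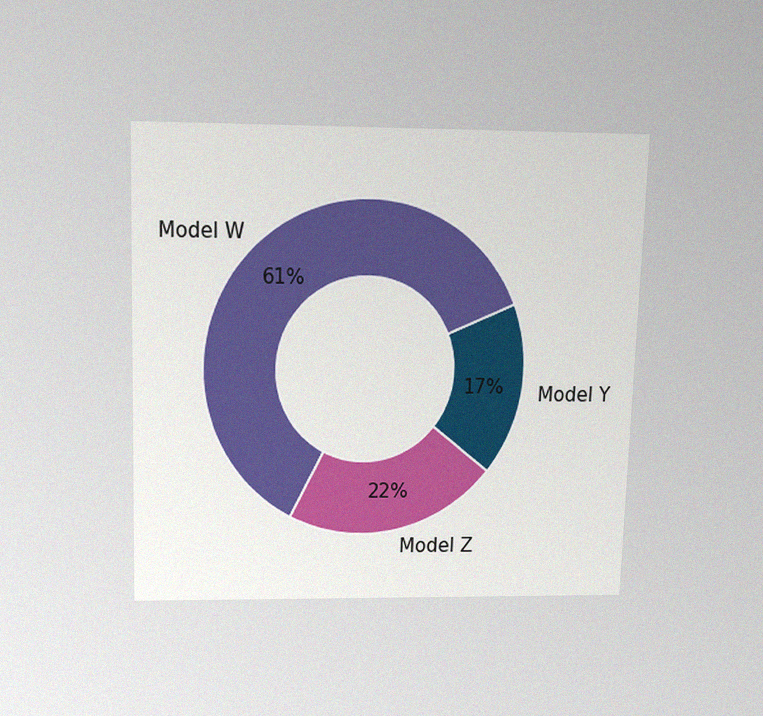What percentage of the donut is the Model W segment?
The chart is viewed slightly from above, with some photo noise. The Model W segment takes up 61% of the ring.

61%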